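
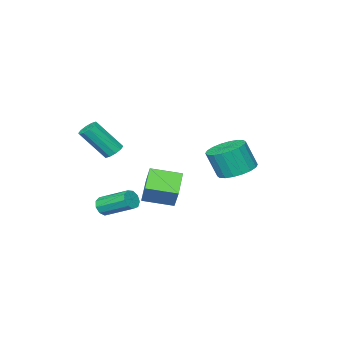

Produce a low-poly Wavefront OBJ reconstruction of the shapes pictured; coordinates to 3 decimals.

v 2.603 1.86 2.147
v 2.932 2.532 3.234
v 1.494 2.9 1.841
v 1.824 3.571 2.929
v 3.556 2.649 1.371
v 3.886 3.32 2.459
v 2.448 3.688 1.066
v 2.777 4.36 2.153
v 2.981 -0.877 -0.33
v 3.361 -0.969 0.099
v 2.818 0.526 0.899
v 2.439 0.617 0.47
v 3.53 -0.754 -0.189
v 2.987 0.741 0.612
v 3.442 -0.596 -0.542
v 2.9 0.898 0.258
v 3.139 -0.57 -0.796
v 2.596 0.924 0.004
v 2.762 -0.688 -0.832
v 2.219 0.807 -0.032
v 2.487 -0.894 -0.633
v 1.945 0.6 0.167
v 2.444 -1.092 -0.293
v 1.901 0.402 0.508
v 2.652 -1.19 0.031
v 2.109 0.305 0.831
v 3.014 -1.141 0.185
v 2.472 0.353 0.985
v 1.92 -1.35 2.895
v 2.416 -1.361 2.595
v 3.336 -2.181 4.145
v 2.84 -2.17 4.445
v 2.4 -1.048 2.77
v 3.319 -1.869 4.32
v 2.2 -0.851 2.993
v 3.12 -1.672 4.543
v 1.893 -0.844 3.179
v 2.813 -1.665 4.728
v 1.597 -1.031 3.256
v 2.517 -1.851 4.806
v 1.424 -1.339 3.195
v 2.344 -2.159 4.745
v 1.441 -1.651 3.02
v 2.36 -2.472 4.57
v 1.64 -1.848 2.797
v 2.56 -2.669 4.347
v 1.947 -1.855 2.612
v 2.867 -2.676 4.161
v 2.243 -1.669 2.534
v 3.163 -2.489 4.084
v -3.139 1.929 1.292
v -2.3 2.56 1.273
v -1.922 2.102 2.769
v -2.761 1.471 2.788
v -2.636 2.838 1.443
v -2.257 2.38 2.939
v -3.071 2.936 1.583
v -2.692 2.477 3.079
v -3.519 2.834 1.665
v -3.14 2.375 3.162
v -3.893 2.553 1.674
v -3.514 2.095 3.17
v -4.117 2.149 1.607
v -3.738 1.69 3.103
v -4.147 1.701 1.477
v -3.769 1.242 2.973
v -3.978 1.298 1.311
v -3.6 0.84 2.807
v -3.643 1.02 1.141
v -3.264 0.562 2.637
v -3.208 0.923 1.001
v -2.829 0.464 2.497
v -2.76 1.025 0.918
v -2.381 0.566 2.415
v -2.386 1.305 0.91
v -2.007 0.847 2.406
v -2.162 1.71 0.977
v -1.783 1.251 2.473
v -2.131 2.158 1.107
v -1.753 1.699 2.603
f 2 4 1
f 5 2 1
f 1 4 3
f 3 5 1
f 2 8 4
f 6 2 5
f 6 8 2
f 4 8 3
f 7 5 3
f 3 8 7
f 7 6 5
f 8 6 7
f 10 9 13
f 10 13 11
f 11 13 14
f 11 14 12
f 13 9 15
f 13 15 14
f 14 15 16
f 14 16 12
f 15 9 17
f 15 17 16
f 16 17 18
f 16 18 12
f 17 9 19
f 17 19 18
f 18 19 20
f 18 20 12
f 19 9 21
f 19 21 20
f 20 21 22
f 20 22 12
f 21 9 23
f 21 23 22
f 22 23 24
f 22 24 12
f 23 9 25
f 23 25 24
f 24 25 26
f 24 26 12
f 25 9 27
f 25 27 26
f 26 27 28
f 26 28 12
f 27 9 10
f 27 10 28
f 28 10 11
f 28 11 12
f 30 29 33
f 30 33 31
f 31 33 34
f 31 34 32
f 33 29 35
f 33 35 34
f 34 35 36
f 34 36 32
f 35 29 37
f 35 37 36
f 36 37 38
f 36 38 32
f 37 29 39
f 37 39 38
f 38 39 40
f 38 40 32
f 39 29 41
f 39 41 40
f 40 41 42
f 40 42 32
f 41 29 43
f 41 43 42
f 42 43 44
f 42 44 32
f 43 29 45
f 43 45 44
f 44 45 46
f 44 46 32
f 45 29 47
f 45 47 46
f 46 47 48
f 46 48 32
f 47 29 49
f 47 49 48
f 48 49 50
f 48 50 32
f 49 29 30
f 49 30 50
f 50 30 31
f 50 31 32
f 52 51 55
f 52 55 53
f 53 55 56
f 53 56 54
f 55 51 57
f 55 57 56
f 56 57 58
f 56 58 54
f 57 51 59
f 57 59 58
f 58 59 60
f 58 60 54
f 59 51 61
f 59 61 60
f 60 61 62
f 60 62 54
f 61 51 63
f 61 63 62
f 62 63 64
f 62 64 54
f 63 51 65
f 63 65 64
f 64 65 66
f 64 66 54
f 65 51 67
f 65 67 66
f 66 67 68
f 66 68 54
f 67 51 69
f 67 69 68
f 68 69 70
f 68 70 54
f 69 51 71
f 69 71 70
f 70 71 72
f 70 72 54
f 71 51 73
f 71 73 72
f 72 73 74
f 72 74 54
f 73 51 75
f 73 75 74
f 74 75 76
f 74 76 54
f 75 51 77
f 75 77 76
f 76 77 78
f 76 78 54
f 77 51 79
f 77 79 78
f 78 79 80
f 78 80 54
f 79 51 52
f 79 52 80
f 80 52 53
f 80 53 54



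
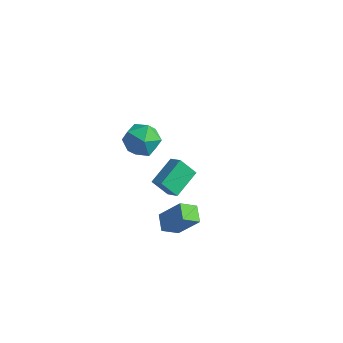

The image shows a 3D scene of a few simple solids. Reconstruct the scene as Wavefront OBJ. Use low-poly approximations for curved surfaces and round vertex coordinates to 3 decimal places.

v -0.418 -3.158 2.943
v 0.318 -2.648 3.755
v 0.102 -4.932 3.585
v 0.838 -4.422 4.397
v -0.361 -4.318 4.518
v -0.682 -3.221 4.121
v 1.102 -4.359 3.219
v 0.781 -3.262 2.822
v 1.257 -3.39 3.926
v 0.353 -3.365 4.729
v 0.067 -4.215 2.611
v -0.837 -4.19 3.414
v -1.173 -1.02 -3.635
v -0.287 -1.309 -2.979
v -1.106 0.804 -2.923
v -0.22 0.515 -2.267
v -0.3 -0.655 -4.653
v 0.586 -0.944 -3.997
v -0.233 1.169 -3.941
v 0.653 0.88 -3.285
v 2.3 -3.278 -4.404
v 1.733 -4.131 -3.741
v 1.566 -2.502 -4.033
v 1 -3.355 -3.37
v 3.48 -2.885 -2.89
v 2.914 -3.738 -2.227
v 2.747 -2.109 -2.519
v 2.18 -2.962 -1.856
f 1 12 6
f 1 6 2
f 1 2 8
f 1 8 11
f 1 11 12
f 2 6 10
f 6 12 5
f 12 11 3
f 11 8 7
f 8 2 9
f 4 10 5
f 4 5 3
f 4 3 7
f 4 7 9
f 4 9 10
f 5 10 6
f 3 5 12
f 7 3 11
f 9 7 8
f 10 9 2
f 14 16 13
f 17 14 13
f 13 16 15
f 15 17 13
f 14 20 16
f 18 14 17
f 18 20 14
f 16 20 15
f 19 17 15
f 15 20 19
f 19 18 17
f 20 18 19
f 22 24 21
f 25 22 21
f 21 24 23
f 23 25 21
f 22 28 24
f 26 22 25
f 26 28 22
f 24 28 23
f 27 25 23
f 23 28 27
f 27 26 25
f 28 26 27



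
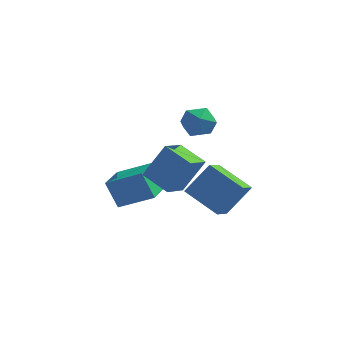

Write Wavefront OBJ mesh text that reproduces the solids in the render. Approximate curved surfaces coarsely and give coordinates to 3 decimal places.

v -0.577 1.742 1.933
v 0.008 2.351 2.405
v 0.592 0.709 1.815
v 1.177 1.318 2.287
v 0.446 0.89 2.754
v -0.277 1.528 2.827
v 0.877 1.532 1.393
v 0.154 2.17 1.466
v 0.907 2.221 2.071
v 0.64 1.824 2.913
v -0.04 1.236 1.307
v -0.307 0.839 2.149
v -0.672 -1.464 -0.789
v -1.961 -0.654 -0.296
v -0.153 -0.235 -1.451
v -1.441 0.575 -0.958
v 0.301 -0.955 0.918
v -0.987 -0.145 1.411
v 0.821 0.274 0.256
v -0.468 1.084 0.749
v -4.094 1.247 -2.419
v -2.336 1.227 -1.53
v -3.865 3.035 -2.833
v -2.107 3.015 -1.945
v -3.413 0.845 -3.775
v -1.655 0.825 -2.887
v -3.184 2.633 -4.19
v -1.426 2.613 -3.301
v 1.541 2.616 -4.93
v 1.253 1.311 -4.087
v -0.174 3.528 -4.106
v -0.462 2.223 -3.262
v 2.642 3.337 -3.438
v 2.354 2.032 -2.594
v 0.927 4.249 -2.613
v 0.639 2.944 -1.77
f 1 12 6
f 1 6 2
f 1 2 8
f 1 8 11
f 1 11 12
f 2 6 10
f 6 12 5
f 12 11 3
f 11 8 7
f 8 2 9
f 4 10 5
f 4 5 3
f 4 3 7
f 4 7 9
f 4 9 10
f 5 10 6
f 3 5 12
f 7 3 11
f 9 7 8
f 10 9 2
f 14 16 13
f 17 14 13
f 13 16 15
f 15 17 13
f 14 20 16
f 18 14 17
f 18 20 14
f 16 20 15
f 19 17 15
f 15 20 19
f 19 18 17
f 20 18 19
f 22 24 21
f 25 22 21
f 21 24 23
f 23 25 21
f 22 28 24
f 26 22 25
f 26 28 22
f 24 28 23
f 27 25 23
f 23 28 27
f 27 26 25
f 28 26 27
f 30 32 29
f 33 30 29
f 29 32 31
f 31 33 29
f 30 36 32
f 34 30 33
f 34 36 30
f 32 36 31
f 35 33 31
f 31 36 35
f 35 34 33
f 36 34 35



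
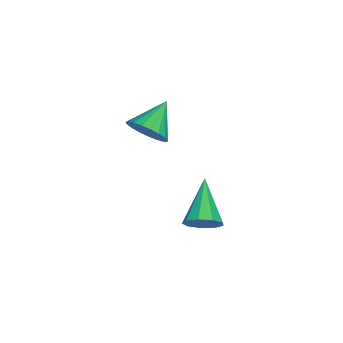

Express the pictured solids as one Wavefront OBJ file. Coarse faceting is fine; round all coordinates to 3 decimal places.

v 2.034 2.376 0.638
v 2.324 2.329 1.126
v 0.786 2.004 1.342
v 2.191 2.694 1.084
v 1.985 2.909 0.832
v 1.802 2.875 0.49
v 1.727 2.607 0.217
v 1.796 2.231 0.14
v 1.976 1.922 0.297
v 2.183 1.826 0.613
v 2.32 1.987 0.94
v -1.336 -0.444 0.657
v -0.973 -0.198 1.19
v -2.364 -0.196 1.243
v -1.008 0.036 1.028
v -1.1 0.188 0.802
v -1.233 0.23 0.552
v -1.383 0.155 0.319
v -1.526 -0.023 0.145
v -1.635 -0.274 0.059
v -1.693 -0.554 0.077
v -1.689 -0.816 0.195
v -1.623 -1.013 0.393
v -1.508 -1.112 0.636
v -1.364 -1.095 0.884
v -1.214 -0.966 1.091
v -1.085 -0.747 1.224
v -1 -0.475 1.259
f 2 1 4
f 2 4 3
f 4 1 5
f 4 5 3
f 5 1 6
f 5 6 3
f 6 1 7
f 6 7 3
f 7 1 8
f 7 8 3
f 8 1 9
f 8 9 3
f 9 1 10
f 9 10 3
f 10 1 11
f 10 11 3
f 11 1 2
f 11 2 3
f 13 12 15
f 13 15 14
f 15 12 16
f 15 16 14
f 16 12 17
f 16 17 14
f 17 12 18
f 17 18 14
f 18 12 19
f 18 19 14
f 19 12 20
f 19 20 14
f 20 12 21
f 20 21 14
f 21 12 22
f 21 22 14
f 22 12 23
f 22 23 14
f 23 12 24
f 23 24 14
f 24 12 25
f 24 25 14
f 25 12 26
f 25 26 14
f 26 12 27
f 26 27 14
f 27 12 28
f 27 28 14
f 28 12 13
f 28 13 14



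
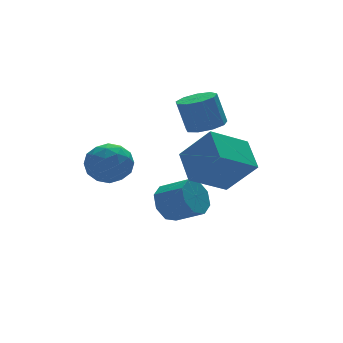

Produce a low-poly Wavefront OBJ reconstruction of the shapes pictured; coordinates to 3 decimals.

v -0.626 1.197 -3.794
v 0.055 1.218 -4.485
v 0.807 0.144 -3.776
v 0.126 0.123 -3.086
v 0.2 1.687 -3.928
v 0.952 0.613 -3.219
v -0.138 1.869 -3.293
v 0.613 0.795 -2.584
v -0.763 1.657 -2.952
v -0.011 0.584 -2.243
v -1.307 1.176 -3.104
v -0.555 0.102 -2.395
v -1.452 0.707 -3.661
v -0.7 -0.367 -2.952
v -1.113 0.525 -4.296
v -0.362 -0.549 -3.587
v -0.489 0.736 -4.637
v 0.263 -0.337 -3.928
v -2.719 3.252 -2.346
v -1.753 3.044 -1.829
v -3.567 2.136 -1.211
v -2.601 1.928 -0.694
v -3.075 2.933 -0.607
v -2.551 3.623 -1.308
v -2.769 1.557 -1.732
v -2.245 2.247 -2.433
v -1.784 1.997 -1.45
v -1.973 2.847 -0.754
v -3.347 2.333 -2.286
v -3.536 3.183 -1.59
v -2.162 3.246 -2.187
v -3.158 1.934 -0.853
v -3.437 2.525 -0.802
v -2.869 2.403 -0.498
v -2.631 3.586 -1.881
v -2.063 3.464 -1.577
v -2.84 3.399 -0.859
v -3.257 1.716 -1.463
v -2.689 1.594 -1.159
v -2.451 2.777 -2.542
v -1.883 2.655 -2.238
v -2.48 1.781 -2.181
v -1.613 2.508 -1.66
v -2.111 1.852 -0.993
v -2.21 1.634 -1.603
v -1.902 2.039 -2.015
v -1.724 3.008 -1.252
v -2.222 2.352 -0.585
v -2.5 2.943 -0.533
v -2.192 3.348 -0.946
v -1.742 2.392 -1.029
v -3.098 2.828 -2.455
v -3.596 2.172 -1.788
v -3.128 1.832 -2.094
v -2.82 2.237 -2.507
v -3.209 3.328 -2.047
v -3.707 2.672 -1.38
v -3.418 3.141 -1.025
v -3.11 3.546 -1.437
v -3.578 2.788 -2.011
v -0.022 -2.067 0.169
v 0.375 -0.569 0.936
v -0.902 -1.049 -1.365
v -0.504 0.449 -0.598
v 1.784 -2.029 -0.842
v 2.182 -0.531 -0.075
v 0.905 -1.011 -2.376
v 1.302 0.487 -1.609
v 2.404 3.258 -0.707
v 2.905 4.045 -0.817
v 2.617 4.45 0.756
v 2.116 3.662 0.867
v 2.288 4.156 -0.959
v 2 4.56 0.614
v 1.725 3.846 -0.983
v 1.437 4.251 0.591
v 1.48 3.261 -0.877
v 1.191 3.666 0.696
v 1.667 2.674 -0.692
v 1.379 3.079 0.882
v 2.199 2.361 -0.514
v 1.911 2.766 1.06
v 2.827 2.467 -0.426
v 2.539 2.871 1.148
v 3.258 2.943 -0.469
v 2.969 3.348 1.104
v 3.288 3.566 -0.624
v 3 3.971 0.949
f 2 1 5
f 2 5 3
f 3 5 6
f 3 6 4
f 5 1 7
f 5 7 6
f 6 7 8
f 6 8 4
f 7 1 9
f 7 9 8
f 8 9 10
f 8 10 4
f 9 1 11
f 9 11 10
f 10 11 12
f 10 12 4
f 11 1 13
f 11 13 12
f 12 13 14
f 12 14 4
f 13 1 15
f 13 15 14
f 14 15 16
f 14 16 4
f 15 1 17
f 15 17 16
f 16 17 18
f 16 18 4
f 17 1 2
f 17 2 18
f 18 2 3
f 18 3 4
f 19 56 35
f 56 30 59
f 35 59 24
f 56 59 35
f 19 35 31
f 35 24 36
f 31 36 20
f 35 36 31
f 19 31 40
f 31 20 41
f 40 41 26
f 31 41 40
f 19 40 52
f 40 26 55
f 52 55 29
f 40 55 52
f 19 52 56
f 52 29 60
f 56 60 30
f 52 60 56
f 20 36 47
f 36 24 50
f 47 50 28
f 36 50 47
f 24 59 37
f 59 30 58
f 37 58 23
f 59 58 37
f 30 60 57
f 60 29 53
f 57 53 21
f 60 53 57
f 29 55 54
f 55 26 42
f 54 42 25
f 55 42 54
f 26 41 46
f 41 20 43
f 46 43 27
f 41 43 46
f 22 48 34
f 48 28 49
f 34 49 23
f 48 49 34
f 22 34 32
f 34 23 33
f 32 33 21
f 34 33 32
f 22 32 39
f 32 21 38
f 39 38 25
f 32 38 39
f 22 39 44
f 39 25 45
f 44 45 27
f 39 45 44
f 22 44 48
f 44 27 51
f 48 51 28
f 44 51 48
f 23 49 37
f 49 28 50
f 37 50 24
f 49 50 37
f 21 33 57
f 33 23 58
f 57 58 30
f 33 58 57
f 25 38 54
f 38 21 53
f 54 53 29
f 38 53 54
f 27 45 46
f 45 25 42
f 46 42 26
f 45 42 46
f 28 51 47
f 51 27 43
f 47 43 20
f 51 43 47
f 62 64 61
f 65 62 61
f 61 64 63
f 63 65 61
f 62 68 64
f 66 62 65
f 66 68 62
f 64 68 63
f 67 65 63
f 63 68 67
f 67 66 65
f 68 66 67
f 70 69 73
f 70 73 71
f 71 73 74
f 71 74 72
f 73 69 75
f 73 75 74
f 74 75 76
f 74 76 72
f 75 69 77
f 75 77 76
f 76 77 78
f 76 78 72
f 77 69 79
f 77 79 78
f 78 79 80
f 78 80 72
f 79 69 81
f 79 81 80
f 80 81 82
f 80 82 72
f 81 69 83
f 81 83 82
f 82 83 84
f 82 84 72
f 83 69 85
f 83 85 84
f 84 85 86
f 84 86 72
f 85 69 87
f 85 87 86
f 86 87 88
f 86 88 72
f 87 69 70
f 87 70 88
f 88 70 71
f 88 71 72



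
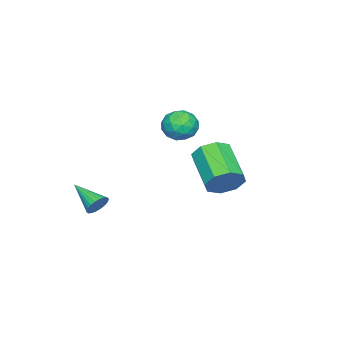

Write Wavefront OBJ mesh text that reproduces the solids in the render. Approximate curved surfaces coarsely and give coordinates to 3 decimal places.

v -1.772 -1.833 1.107
v -1.414 -1.397 0.527
v -0.626 -1.943 1.733
v -0.268 -1.507 1.153
v -0.795 -1.155 1.656
v -1.503 -1.087 1.27
v -0.537 -2.253 0.99
v -1.245 -2.185 0.604
v -0.65 -1.656 0.455
v -0.81 -0.978 0.866
v -1.23 -2.362 1.394
v -1.39 -1.684 1.805
v -1.693 -1.606 0.762
v -0.347 -1.734 1.498
v -0.656 -1.528 1.794
v -0.446 -1.271 1.453
v -1.746 -1.423 1.199
v -1.535 -1.167 0.858
v -1.172 -1.025 1.521
v -0.505 -2.173 1.402
v -0.294 -1.917 1.061
v -1.594 -2.069 0.807
v -1.384 -1.812 0.466
v -0.868 -2.315 0.739
v -1.034 -1.502 0.379
v -0.361 -1.566 0.746
v -0.519 -2.005 0.651
v -0.935 -1.965 0.424
v -1.128 -1.103 0.621
v -0.454 -1.167 0.988
v -0.764 -0.96 1.284
v -1.181 -0.92 1.057
v -0.679 -1.255 0.578
v -1.586 -2.173 1.272
v -0.912 -2.237 1.639
v -0.859 -2.42 1.203
v -1.276 -2.38 0.976
v -1.679 -1.774 1.514
v -1.006 -1.838 1.881
v -1.105 -1.375 1.836
v -1.521 -1.335 1.609
v -1.361 -2.085 1.682
v 2.445 1.979 0.353
v 3.024 1.798 0.905
v 1.873 0.661 1.739
v 1.295 0.841 1.187
v 2.669 2.286 1.08
v 1.518 1.148 1.914
v 2.183 2.593 0.828
v 1.032 1.456 1.663
v 1.85 2.54 0.299
v 0.7 1.403 1.133
v 1.867 2.159 -0.199
v 0.716 1.022 0.635
v 2.222 1.672 -0.374
v 1.071 0.534 0.46
v 2.708 1.364 -0.123
v 1.557 0.227 0.712
v 3.04 1.417 0.407
v 1.89 0.28 1.241
v 4.015 -2.6 -1.212
v 4.374 -2.863 -1.5
v 3.625 -3.84 -0.568
v 4.485 -2.812 -1.334
v 4.525 -2.728 -1.149
v 4.488 -2.625 -0.974
v 4.378 -2.519 -0.835
v 4.213 -2.424 -0.753
v 4.018 -2.357 -0.741
v 3.822 -2.326 -0.801
v 3.656 -2.338 -0.924
v 3.545 -2.389 -1.09
v 3.505 -2.473 -1.275
v 3.542 -2.576 -1.45
v 3.652 -2.682 -1.589
v 3.817 -2.777 -1.671
v 4.012 -2.844 -1.683
v 4.208 -2.874 -1.623
f 1 38 17
f 38 12 41
f 17 41 6
f 38 41 17
f 1 17 13
f 17 6 18
f 13 18 2
f 17 18 13
f 1 13 22
f 13 2 23
f 22 23 8
f 13 23 22
f 1 22 34
f 22 8 37
f 34 37 11
f 22 37 34
f 1 34 38
f 34 11 42
f 38 42 12
f 34 42 38
f 2 18 29
f 18 6 32
f 29 32 10
f 18 32 29
f 6 41 19
f 41 12 40
f 19 40 5
f 41 40 19
f 12 42 39
f 42 11 35
f 39 35 3
f 42 35 39
f 11 37 36
f 37 8 24
f 36 24 7
f 37 24 36
f 8 23 28
f 23 2 25
f 28 25 9
f 23 25 28
f 4 30 16
f 30 10 31
f 16 31 5
f 30 31 16
f 4 16 14
f 16 5 15
f 14 15 3
f 16 15 14
f 4 14 21
f 14 3 20
f 21 20 7
f 14 20 21
f 4 21 26
f 21 7 27
f 26 27 9
f 21 27 26
f 4 26 30
f 26 9 33
f 30 33 10
f 26 33 30
f 5 31 19
f 31 10 32
f 19 32 6
f 31 32 19
f 3 15 39
f 15 5 40
f 39 40 12
f 15 40 39
f 7 20 36
f 20 3 35
f 36 35 11
f 20 35 36
f 9 27 28
f 27 7 24
f 28 24 8
f 27 24 28
f 10 33 29
f 33 9 25
f 29 25 2
f 33 25 29
f 44 43 47
f 44 47 45
f 45 47 48
f 45 48 46
f 47 43 49
f 47 49 48
f 48 49 50
f 48 50 46
f 49 43 51
f 49 51 50
f 50 51 52
f 50 52 46
f 51 43 53
f 51 53 52
f 52 53 54
f 52 54 46
f 53 43 55
f 53 55 54
f 54 55 56
f 54 56 46
f 55 43 57
f 55 57 56
f 56 57 58
f 56 58 46
f 57 43 59
f 57 59 58
f 58 59 60
f 58 60 46
f 59 43 44
f 59 44 60
f 60 44 45
f 60 45 46
f 62 61 64
f 62 64 63
f 64 61 65
f 64 65 63
f 65 61 66
f 65 66 63
f 66 61 67
f 66 67 63
f 67 61 68
f 67 68 63
f 68 61 69
f 68 69 63
f 69 61 70
f 69 70 63
f 70 61 71
f 70 71 63
f 71 61 72
f 71 72 63
f 72 61 73
f 72 73 63
f 73 61 74
f 73 74 63
f 74 61 75
f 74 75 63
f 75 61 76
f 75 76 63
f 76 61 77
f 76 77 63
f 77 61 78
f 77 78 63
f 78 61 62
f 78 62 63



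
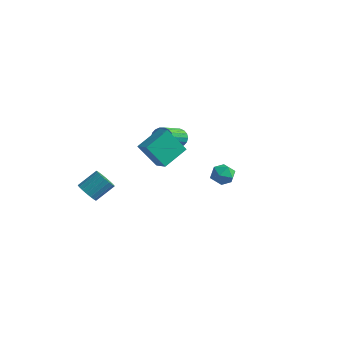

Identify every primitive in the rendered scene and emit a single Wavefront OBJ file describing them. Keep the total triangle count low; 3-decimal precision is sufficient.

v 2.951 0.193 -1.719
v 3.53 0.245 -1.965
v 2.85 -0.725 -2.155
v 3.429 -0.673 -2.401
v 3.355 -0.743 -1.778
v 3.418 -0.176 -1.509
v 2.962 -0.304 -2.611
v 3.025 0.263 -2.342
v 3.537 -0.062 -2.516
v 3.78 -0.334 -2.001
v 2.6 -0.146 -2.119
v 2.843 -0.418 -1.604
v -1.677 -3.765 -3.285
v -1.381 -4.179 -2.969
v -0.966 -3.37 -2.298
v -1.263 -2.955 -2.615
v -1.205 -4.112 -3.158
v -0.79 -3.303 -2.487
v -1.123 -3.976 -3.373
v -0.708 -3.167 -2.702
v -1.151 -3.799 -3.57
v -0.736 -2.989 -2.9
v -1.282 -3.614 -3.711
v -0.867 -2.805 -3.04
v -1.493 -3.459 -3.768
v -1.078 -2.65 -3.097
v -1.739 -3.365 -3.729
v -1.324 -2.556 -3.058
v -1.974 -3.35 -3.602
v -1.559 -2.541 -2.931
v -2.15 -3.417 -3.413
v -1.735 -2.608 -2.742
v -2.232 -3.553 -3.198
v -1.817 -2.744 -2.527
v -2.204 -3.731 -3
v -1.789 -2.921 -2.33
v -2.073 -3.915 -2.86
v -1.658 -3.106 -2.189
v -1.862 -4.07 -2.803
v -1.447 -3.261 -2.132
v -1.616 -4.164 -2.842
v -1.201 -3.355 -2.171
v -0.759 0.167 -3.252
v -1.559 -0.204 -2.076
v -0.493 1.445 -2.668
v -1.293 1.074 -1.492
v -0.007 -0.174 -2.848
v -0.807 -0.545 -1.672
v 0.259 1.104 -2.264
v -0.541 0.733 -1.088
v -1.681 3.069 -3.273
v -1.386 2.84 -3.691
v -1.284 1.462 -2.865
v -1.579 1.691 -2.447
v -1.21 2.94 -3.546
v -1.107 1.562 -2.72
v -1.126 3.065 -3.348
v -1.024 1.687 -2.522
v -1.152 3.191 -3.134
v -1.05 1.813 -2.308
v -1.284 3.293 -2.948
v -1.182 1.915 -2.122
v -1.493 3.351 -2.827
v -1.391 1.972 -2.001
v -1.74 3.352 -2.794
v -1.638 1.974 -1.967
v -1.976 3.298 -2.855
v -1.874 1.92 -2.029
v -2.153 3.198 -3
v -2.05 1.82 -2.174
v -2.236 3.073 -3.198
v -2.134 1.695 -2.372
v -2.21 2.947 -3.412
v -2.108 1.569 -2.586
v -2.078 2.845 -3.598
v -1.976 1.467 -2.772
v -1.869 2.788 -3.719
v -1.767 1.409 -2.893
v -1.622 2.786 -3.753
v -1.52 1.408 -2.926
f 1 12 6
f 1 6 2
f 1 2 8
f 1 8 11
f 1 11 12
f 2 6 10
f 6 12 5
f 12 11 3
f 11 8 7
f 8 2 9
f 4 10 5
f 4 5 3
f 4 3 7
f 4 7 9
f 4 9 10
f 5 10 6
f 3 5 12
f 7 3 11
f 9 7 8
f 10 9 2
f 14 13 17
f 14 17 15
f 15 17 18
f 15 18 16
f 17 13 19
f 17 19 18
f 18 19 20
f 18 20 16
f 19 13 21
f 19 21 20
f 20 21 22
f 20 22 16
f 21 13 23
f 21 23 22
f 22 23 24
f 22 24 16
f 23 13 25
f 23 25 24
f 24 25 26
f 24 26 16
f 25 13 27
f 25 27 26
f 26 27 28
f 26 28 16
f 27 13 29
f 27 29 28
f 28 29 30
f 28 30 16
f 29 13 31
f 29 31 30
f 30 31 32
f 30 32 16
f 31 13 33
f 31 33 32
f 32 33 34
f 32 34 16
f 33 13 35
f 33 35 34
f 34 35 36
f 34 36 16
f 35 13 37
f 35 37 36
f 36 37 38
f 36 38 16
f 37 13 39
f 37 39 38
f 38 39 40
f 38 40 16
f 39 13 41
f 39 41 40
f 40 41 42
f 40 42 16
f 41 13 14
f 41 14 42
f 42 14 15
f 42 15 16
f 44 46 43
f 47 44 43
f 43 46 45
f 45 47 43
f 44 50 46
f 48 44 47
f 48 50 44
f 46 50 45
f 49 47 45
f 45 50 49
f 49 48 47
f 50 48 49
f 52 51 55
f 52 55 53
f 53 55 56
f 53 56 54
f 55 51 57
f 55 57 56
f 56 57 58
f 56 58 54
f 57 51 59
f 57 59 58
f 58 59 60
f 58 60 54
f 59 51 61
f 59 61 60
f 60 61 62
f 60 62 54
f 61 51 63
f 61 63 62
f 62 63 64
f 62 64 54
f 63 51 65
f 63 65 64
f 64 65 66
f 64 66 54
f 65 51 67
f 65 67 66
f 66 67 68
f 66 68 54
f 67 51 69
f 67 69 68
f 68 69 70
f 68 70 54
f 69 51 71
f 69 71 70
f 70 71 72
f 70 72 54
f 71 51 73
f 71 73 72
f 72 73 74
f 72 74 54
f 73 51 75
f 73 75 74
f 74 75 76
f 74 76 54
f 75 51 77
f 75 77 76
f 76 77 78
f 76 78 54
f 77 51 79
f 77 79 78
f 78 79 80
f 78 80 54
f 79 51 52
f 79 52 80
f 80 52 53
f 80 53 54



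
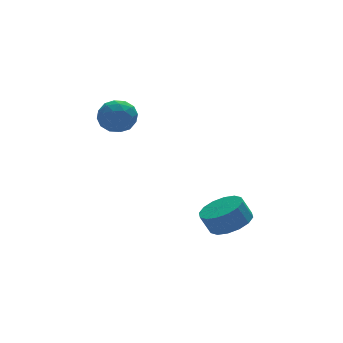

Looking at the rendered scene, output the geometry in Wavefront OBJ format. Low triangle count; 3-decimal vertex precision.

v -2.099 1.743 2.891
v -1.593 1.742 2.067
v -1.447 0.378 3.293
v -0.941 0.377 2.469
v -0.736 1.021 3.16
v -1.139 1.865 2.912
v -1.901 0.255 2.448
v -2.304 1.099 2.2
v -1.471 0.822 1.793
v -0.751 1.295 2.233
v -2.289 0.825 3.127
v -1.569 1.298 3.567
v -1.903 1.862 2.444
v -1.137 0.258 2.916
v -1.016 0.637 3.323
v -0.719 0.636 2.838
v -1.636 1.935 2.94
v -1.339 1.934 2.456
v -0.836 1.51 3.099
v -1.701 0.186 2.904
v -1.404 0.185 2.42
v -2.321 1.484 2.522
v -2.024 1.483 2.037
v -2.204 0.61 2.261
v -1.534 1.321 1.798
v -1.151 0.519 2.034
v -1.715 0.447 2.022
v -1.952 0.943 1.876
v -1.111 1.599 2.057
v -0.728 0.797 2.293
v -0.608 1.176 2.699
v -0.844 1.671 2.553
v -1.039 1.059 1.896
v -2.312 1.323 3.067
v -1.929 0.521 3.303
v -2.196 0.449 2.807
v -2.432 0.944 2.661
v -1.889 1.601 3.326
v -1.506 0.799 3.562
v -1.088 1.177 3.484
v -1.325 1.673 3.338
v -2.001 1.061 3.464
v 2.536 -2.205 -3.359
v 3.52 -2.246 -2.917
v 3.089 -2.035 -1.938
v 2.104 -1.995 -2.381
v 3.449 -1.711 -3.063
v 3.018 -1.5 -2.085
v 3.133 -1.309 -3.289
v 2.702 -1.098 -2.311
v 2.657 -1.147 -3.534
v 2.226 -0.936 -2.555
v 2.149 -1.268 -3.732
v 1.718 -1.057 -2.753
v 1.744 -1.641 -3.83
v 1.313 -1.43 -2.851
v 1.551 -2.165 -3.802
v 1.12 -1.954 -2.823
v 1.622 -2.7 -3.655
v 1.191 -2.489 -2.677
v 1.938 -3.102 -3.429
v 1.507 -2.891 -2.451
v 2.414 -3.264 -3.185
v 1.983 -3.053 -2.206
v 2.922 -3.143 -2.987
v 2.491 -2.932 -2.008
v 3.327 -2.77 -2.889
v 2.896 -2.559 -1.91
f 1 38 17
f 38 12 41
f 17 41 6
f 38 41 17
f 1 17 13
f 17 6 18
f 13 18 2
f 17 18 13
f 1 13 22
f 13 2 23
f 22 23 8
f 13 23 22
f 1 22 34
f 22 8 37
f 34 37 11
f 22 37 34
f 1 34 38
f 34 11 42
f 38 42 12
f 34 42 38
f 2 18 29
f 18 6 32
f 29 32 10
f 18 32 29
f 6 41 19
f 41 12 40
f 19 40 5
f 41 40 19
f 12 42 39
f 42 11 35
f 39 35 3
f 42 35 39
f 11 37 36
f 37 8 24
f 36 24 7
f 37 24 36
f 8 23 28
f 23 2 25
f 28 25 9
f 23 25 28
f 4 30 16
f 30 10 31
f 16 31 5
f 30 31 16
f 4 16 14
f 16 5 15
f 14 15 3
f 16 15 14
f 4 14 21
f 14 3 20
f 21 20 7
f 14 20 21
f 4 21 26
f 21 7 27
f 26 27 9
f 21 27 26
f 4 26 30
f 26 9 33
f 30 33 10
f 26 33 30
f 5 31 19
f 31 10 32
f 19 32 6
f 31 32 19
f 3 15 39
f 15 5 40
f 39 40 12
f 15 40 39
f 7 20 36
f 20 3 35
f 36 35 11
f 20 35 36
f 9 27 28
f 27 7 24
f 28 24 8
f 27 24 28
f 10 33 29
f 33 9 25
f 29 25 2
f 33 25 29
f 44 43 47
f 44 47 45
f 45 47 48
f 45 48 46
f 47 43 49
f 47 49 48
f 48 49 50
f 48 50 46
f 49 43 51
f 49 51 50
f 50 51 52
f 50 52 46
f 51 43 53
f 51 53 52
f 52 53 54
f 52 54 46
f 53 43 55
f 53 55 54
f 54 55 56
f 54 56 46
f 55 43 57
f 55 57 56
f 56 57 58
f 56 58 46
f 57 43 59
f 57 59 58
f 58 59 60
f 58 60 46
f 59 43 61
f 59 61 60
f 60 61 62
f 60 62 46
f 61 43 63
f 61 63 62
f 62 63 64
f 62 64 46
f 63 43 65
f 63 65 64
f 64 65 66
f 64 66 46
f 65 43 67
f 65 67 66
f 66 67 68
f 66 68 46
f 67 43 44
f 67 44 68
f 68 44 45
f 68 45 46



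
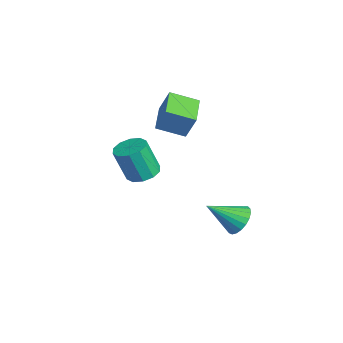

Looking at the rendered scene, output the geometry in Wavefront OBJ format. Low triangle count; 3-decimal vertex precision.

v 1.757 3.839 -3.209
v 2.715 3.935 -2.902
v 1.523 2.101 -1.931
v 2.509 4.17 -2.621
v 2.173 4.347 -2.441
v 1.766 4.436 -2.394
v 1.357 4.423 -2.488
v 1.017 4.308 -2.706
v 0.805 4.112 -3.011
v 0.757 3.869 -3.351
v 0.883 3.621 -3.666
v 1.16 3.411 -3.901
v 1.54 3.274 -4.017
v 1.957 3.236 -3.993
v 2.34 3.301 -3.834
v 2.622 3.46 -3.566
v 2.755 3.684 -3.237
v -2.578 0.56 3.323
v -2.121 1.018 4.798
v -2.146 2.097 2.712
v -1.69 2.555 4.186
v -0.81 -0.075 2.974
v -0.354 0.383 4.448
v -0.379 1.462 2.362
v 0.078 1.92 3.837
v 1.295 -1.209 1.075
v 1.79 -0.455 1.374
v 1.641 -1.138 3.344
v 1.145 -1.891 3.045
v 1.221 -0.312 1.38
v 1.071 -0.995 3.35
v 0.68 -0.511 1.27
v 0.53 -1.194 3.24
v 0.374 -0.977 1.086
v 0.224 -1.66 3.055
v 0.419 -1.531 0.897
v 0.27 -2.214 2.867
v 0.799 -1.962 0.776
v 0.65 -2.645 2.746
v 1.369 -2.105 0.77
v 1.219 -2.788 2.74
v 1.91 -1.906 0.88
v 1.76 -2.589 2.85
v 2.216 -1.44 1.065
v 2.066 -2.123 3.034
v 2.17 -0.886 1.253
v 2.021 -1.569 3.223
f 2 1 4
f 2 4 3
f 4 1 5
f 4 5 3
f 5 1 6
f 5 6 3
f 6 1 7
f 6 7 3
f 7 1 8
f 7 8 3
f 8 1 9
f 8 9 3
f 9 1 10
f 9 10 3
f 10 1 11
f 10 11 3
f 11 1 12
f 11 12 3
f 12 1 13
f 12 13 3
f 13 1 14
f 13 14 3
f 14 1 15
f 14 15 3
f 15 1 16
f 15 16 3
f 16 1 17
f 16 17 3
f 17 1 2
f 17 2 3
f 19 21 18
f 22 19 18
f 18 21 20
f 20 22 18
f 19 25 21
f 23 19 22
f 23 25 19
f 21 25 20
f 24 22 20
f 20 25 24
f 24 23 22
f 25 23 24
f 27 26 30
f 27 30 28
f 28 30 31
f 28 31 29
f 30 26 32
f 30 32 31
f 31 32 33
f 31 33 29
f 32 26 34
f 32 34 33
f 33 34 35
f 33 35 29
f 34 26 36
f 34 36 35
f 35 36 37
f 35 37 29
f 36 26 38
f 36 38 37
f 37 38 39
f 37 39 29
f 38 26 40
f 38 40 39
f 39 40 41
f 39 41 29
f 40 26 42
f 40 42 41
f 41 42 43
f 41 43 29
f 42 26 44
f 42 44 43
f 43 44 45
f 43 45 29
f 44 26 46
f 44 46 45
f 45 46 47
f 45 47 29
f 46 26 27
f 46 27 47
f 47 27 28
f 47 28 29



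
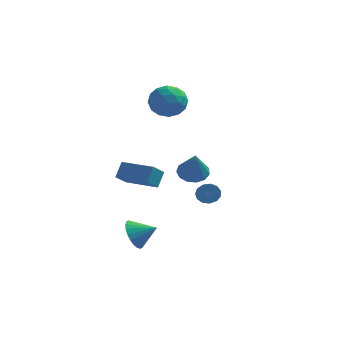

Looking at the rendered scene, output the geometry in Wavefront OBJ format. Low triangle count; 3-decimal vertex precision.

v 0.113 -3.718 -3.444
v 0.47 -4.221 -4.128
v 1.227 -3.702 -2.876
v 0.527 -3.888 -4.249
v 0.521 -3.529 -4.247
v 0.453 -3.199 -4.124
v 0.333 -2.948 -3.896
v 0.18 -2.814 -3.601
v 0.017 -2.818 -3.281
v -0.132 -2.959 -2.986
v -0.243 -3.216 -2.761
v -0.3 -3.549 -2.64
v -0.294 -3.908 -2.641
v -0.226 -4.238 -2.765
v -0.106 -4.489 -2.992
v 0.047 -4.622 -3.288
v 0.21 -4.618 -3.608
v 0.359 -4.477 -3.903
v 2.359 1.279 -1.505
v 3.124 1.662 -1.417
v 2.581 0.461 0.105
v 2.797 1.961 -1.22
v 2.332 2.044 -1.113
v 1.875 1.884 -1.131
v 1.572 1.531 -1.268
v 1.518 1.099 -1.48
v 1.731 0.724 -1.7
v 2.144 0.525 -1.858
v 2.624 0.565 -1.904
v 3.021 0.832 -1.824
v 3.207 1.241 -1.642
v 0.039 2.043 3.61
v 0.779 2.808 3.806
v 1.121 1.292 2.454
v 1.861 2.057 2.65
v 1.625 1.325 3.412
v 0.956 1.789 4.126
v 0.944 2.311 2.134
v 0.275 2.775 2.848
v 1.339 2.974 2.894
v 1.76 2.365 3.684
v 0.14 1.735 2.576
v 0.561 1.126 3.366
v 0.314 2.491 3.809
v 1.586 1.609 2.451
v 1.447 1.178 2.899
v 1.882 1.628 3.014
v 0.418 1.892 3.998
v 0.853 2.342 4.113
v 1.35 1.47 3.881
v 1.047 1.758 2.147
v 1.482 2.208 2.262
v 0.018 2.472 3.246
v 0.453 2.922 3.361
v 0.55 2.63 2.379
v 1.078 3.039 3.388
v 1.714 2.597 2.709
v 1.175 2.747 2.405
v 0.782 3.019 2.825
v 1.325 2.681 3.853
v 1.962 2.239 3.173
v 1.823 1.809 3.621
v 1.429 2.082 4.041
v 1.654 2.778 3.316
v -0.062 1.861 3.087
v 0.575 1.419 2.407
v 0.471 2.018 2.219
v 0.077 2.291 2.639
v 0.186 1.503 3.551
v 0.822 1.061 2.872
v 1.118 1.081 3.435
v 0.725 1.353 3.855
v 0.246 1.322 2.944
v 3.459 -1.703 -1.419
v 3.872 -1.87 -1.821
v 4.134 -3.384 -0.923
v 3.721 -3.217 -0.521
v 4.036 -1.699 -1.581
v 4.299 -3.212 -0.682
v 4.018 -1.529 -1.289
v 4.281 -3.043 -0.39
v 3.822 -1.414 -1.039
v 4.084 -2.928 -0.14
v 3.51 -1.391 -0.909
v 3.773 -2.905 -0.011
v 3.182 -1.467 -0.942
v 3.445 -2.981 -0.043
v 2.942 -1.618 -1.126
v 3.205 -3.132 -0.227
v 2.866 -1.796 -1.403
v 3.129 -3.31 -0.504
v 2.978 -1.945 -1.685
v 3.241 -3.458 -0.787
v 3.243 -2.016 -1.883
v 3.505 -3.53 -0.985
v 3.576 -1.988 -1.934
v 3.839 -3.502 -1.035
v 0.945 -4.802 0.909
v 1.155 -4.174 1.645
v -0.74 -3.995 0.701
v -0.53 -3.367 1.437
v 1.35 -4.133 0.223
v 1.56 -3.505 0.959
v -0.335 -3.326 0.015
v -0.125 -2.698 0.751
f 2 1 4
f 2 4 3
f 4 1 5
f 4 5 3
f 5 1 6
f 5 6 3
f 6 1 7
f 6 7 3
f 7 1 8
f 7 8 3
f 8 1 9
f 8 9 3
f 9 1 10
f 9 10 3
f 10 1 11
f 10 11 3
f 11 1 12
f 11 12 3
f 12 1 13
f 12 13 3
f 13 1 14
f 13 14 3
f 14 1 15
f 14 15 3
f 15 1 16
f 15 16 3
f 16 1 17
f 16 17 3
f 17 1 18
f 17 18 3
f 18 1 2
f 18 2 3
f 20 19 22
f 20 22 21
f 22 19 23
f 22 23 21
f 23 19 24
f 23 24 21
f 24 19 25
f 24 25 21
f 25 19 26
f 25 26 21
f 26 19 27
f 26 27 21
f 27 19 28
f 27 28 21
f 28 19 29
f 28 29 21
f 29 19 30
f 29 30 21
f 30 19 31
f 30 31 21
f 31 19 20
f 31 20 21
f 32 69 48
f 69 43 72
f 48 72 37
f 69 72 48
f 32 48 44
f 48 37 49
f 44 49 33
f 48 49 44
f 32 44 53
f 44 33 54
f 53 54 39
f 44 54 53
f 32 53 65
f 53 39 68
f 65 68 42
f 53 68 65
f 32 65 69
f 65 42 73
f 69 73 43
f 65 73 69
f 33 49 60
f 49 37 63
f 60 63 41
f 49 63 60
f 37 72 50
f 72 43 71
f 50 71 36
f 72 71 50
f 43 73 70
f 73 42 66
f 70 66 34
f 73 66 70
f 42 68 67
f 68 39 55
f 67 55 38
f 68 55 67
f 39 54 59
f 54 33 56
f 59 56 40
f 54 56 59
f 35 61 47
f 61 41 62
f 47 62 36
f 61 62 47
f 35 47 45
f 47 36 46
f 45 46 34
f 47 46 45
f 35 45 52
f 45 34 51
f 52 51 38
f 45 51 52
f 35 52 57
f 52 38 58
f 57 58 40
f 52 58 57
f 35 57 61
f 57 40 64
f 61 64 41
f 57 64 61
f 36 62 50
f 62 41 63
f 50 63 37
f 62 63 50
f 34 46 70
f 46 36 71
f 70 71 43
f 46 71 70
f 38 51 67
f 51 34 66
f 67 66 42
f 51 66 67
f 40 58 59
f 58 38 55
f 59 55 39
f 58 55 59
f 41 64 60
f 64 40 56
f 60 56 33
f 64 56 60
f 75 74 78
f 75 78 76
f 76 78 79
f 76 79 77
f 78 74 80
f 78 80 79
f 79 80 81
f 79 81 77
f 80 74 82
f 80 82 81
f 81 82 83
f 81 83 77
f 82 74 84
f 82 84 83
f 83 84 85
f 83 85 77
f 84 74 86
f 84 86 85
f 85 86 87
f 85 87 77
f 86 74 88
f 86 88 87
f 87 88 89
f 87 89 77
f 88 74 90
f 88 90 89
f 89 90 91
f 89 91 77
f 90 74 92
f 90 92 91
f 91 92 93
f 91 93 77
f 92 74 94
f 92 94 93
f 93 94 95
f 93 95 77
f 94 74 96
f 94 96 95
f 95 96 97
f 95 97 77
f 96 74 75
f 96 75 97
f 97 75 76
f 97 76 77
f 99 101 98
f 102 99 98
f 98 101 100
f 100 102 98
f 99 105 101
f 103 99 102
f 103 105 99
f 101 105 100
f 104 102 100
f 100 105 104
f 104 103 102
f 105 103 104



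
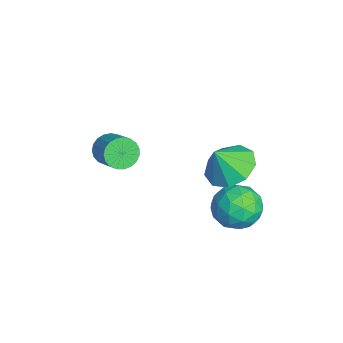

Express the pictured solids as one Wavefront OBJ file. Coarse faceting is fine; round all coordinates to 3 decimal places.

v 1.788 3.272 -3.065
v 2.617 2.832 -2.694
v 1.083 1.808 -3.226
v 1.912 1.368 -2.855
v 1.328 1.931 -2.254
v 1.764 2.836 -2.155
v 1.936 1.804 -3.765
v 2.372 2.709 -3.666
v 2.709 1.925 -3.127
v 2.333 2.003 -2.193
v 1.367 2.637 -3.727
v 0.991 2.715 -2.793
v 2.265 3.181 -2.866
v 1.435 1.459 -3.054
v 1.092 1.79 -2.701
v 1.58 1.532 -2.484
v 1.763 3.183 -2.549
v 2.251 2.924 -2.331
v 1.493 2.395 -2.072
v 1.449 1.716 -3.589
v 1.937 1.457 -3.371
v 2.12 3.108 -3.436
v 2.608 2.85 -3.219
v 2.207 2.245 -3.848
v 2.806 2.389 -2.902
v 2.391 1.528 -2.996
v 2.405 1.784 -3.531
v 2.661 2.316 -3.473
v 2.585 2.435 -2.353
v 2.17 1.574 -2.448
v 1.827 1.905 -2.095
v 2.083 2.437 -2.036
v 2.639 1.901 -2.607
v 1.53 3.066 -3.472
v 1.115 2.205 -3.567
v 1.617 2.203 -3.884
v 1.873 2.735 -3.825
v 1.309 3.112 -2.924
v 0.894 2.251 -3.018
v 1.039 2.324 -2.447
v 1.295 2.856 -2.389
v 1.061 2.739 -3.313
v -2.868 -1.793 -3.461
v -2.508 -1.747 -4.083
v -1.512 -1.382 -3.481
v -1.872 -1.427 -2.859
v -2.624 -1.472 -4.058
v -1.628 -1.107 -3.456
v -2.782 -1.253 -3.93
v -1.787 -0.887 -3.327
v -2.955 -1.127 -3.721
v -1.96 -0.761 -3.118
v -3.113 -1.116 -3.467
v -2.118 -0.75 -2.864
v -3.229 -1.222 -3.211
v -2.233 -0.856 -2.609
v -3.282 -1.427 -3
v -2.286 -1.061 -2.397
v -3.263 -1.695 -2.868
v -2.267 -1.329 -2.265
v -3.176 -1.98 -2.838
v -2.181 -1.614 -2.236
v -3.036 -2.233 -2.917
v -2.04 -1.867 -2.314
v -2.867 -2.409 -3.089
v -1.871 -2.044 -2.486
v -2.698 -2.479 -3.326
v -1.702 -2.114 -2.723
v -2.558 -2.431 -3.586
v -1.562 -2.065 -2.984
v -2.472 -2.272 -3.825
v -1.476 -1.906 -3.222
v -2.454 -2.03 -4.001
v -1.459 -1.664 -3.398
v 0.632 2.24 -1.729
v 1.581 2.68 -1.65
v 0.828 1.62 -0.651
v 1.092 3.092 -1.324
v 0.387 3.105 -1.187
v -0.204 2.714 -1.305
v -0.403 2.1 -1.621
v -0.119 1.553 -1.988
v 0.517 1.326 -2.234
v 1.206 1.528 -2.244
v 1.627 2.063 -2.013
f 1 38 17
f 38 12 41
f 17 41 6
f 38 41 17
f 1 17 13
f 17 6 18
f 13 18 2
f 17 18 13
f 1 13 22
f 13 2 23
f 22 23 8
f 13 23 22
f 1 22 34
f 22 8 37
f 34 37 11
f 22 37 34
f 1 34 38
f 34 11 42
f 38 42 12
f 34 42 38
f 2 18 29
f 18 6 32
f 29 32 10
f 18 32 29
f 6 41 19
f 41 12 40
f 19 40 5
f 41 40 19
f 12 42 39
f 42 11 35
f 39 35 3
f 42 35 39
f 11 37 36
f 37 8 24
f 36 24 7
f 37 24 36
f 8 23 28
f 23 2 25
f 28 25 9
f 23 25 28
f 4 30 16
f 30 10 31
f 16 31 5
f 30 31 16
f 4 16 14
f 16 5 15
f 14 15 3
f 16 15 14
f 4 14 21
f 14 3 20
f 21 20 7
f 14 20 21
f 4 21 26
f 21 7 27
f 26 27 9
f 21 27 26
f 4 26 30
f 26 9 33
f 30 33 10
f 26 33 30
f 5 31 19
f 31 10 32
f 19 32 6
f 31 32 19
f 3 15 39
f 15 5 40
f 39 40 12
f 15 40 39
f 7 20 36
f 20 3 35
f 36 35 11
f 20 35 36
f 9 27 28
f 27 7 24
f 28 24 8
f 27 24 28
f 10 33 29
f 33 9 25
f 29 25 2
f 33 25 29
f 44 43 47
f 44 47 45
f 45 47 48
f 45 48 46
f 47 43 49
f 47 49 48
f 48 49 50
f 48 50 46
f 49 43 51
f 49 51 50
f 50 51 52
f 50 52 46
f 51 43 53
f 51 53 52
f 52 53 54
f 52 54 46
f 53 43 55
f 53 55 54
f 54 55 56
f 54 56 46
f 55 43 57
f 55 57 56
f 56 57 58
f 56 58 46
f 57 43 59
f 57 59 58
f 58 59 60
f 58 60 46
f 59 43 61
f 59 61 60
f 60 61 62
f 60 62 46
f 61 43 63
f 61 63 62
f 62 63 64
f 62 64 46
f 63 43 65
f 63 65 64
f 64 65 66
f 64 66 46
f 65 43 67
f 65 67 66
f 66 67 68
f 66 68 46
f 67 43 69
f 67 69 68
f 68 69 70
f 68 70 46
f 69 43 71
f 69 71 70
f 70 71 72
f 70 72 46
f 71 43 73
f 71 73 72
f 72 73 74
f 72 74 46
f 73 43 44
f 73 44 74
f 74 44 45
f 74 45 46
f 76 75 78
f 76 78 77
f 78 75 79
f 78 79 77
f 79 75 80
f 79 80 77
f 80 75 81
f 80 81 77
f 81 75 82
f 81 82 77
f 82 75 83
f 82 83 77
f 83 75 84
f 83 84 77
f 84 75 85
f 84 85 77
f 85 75 76
f 85 76 77



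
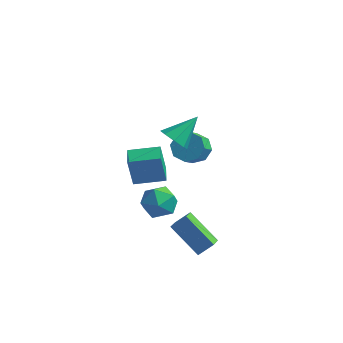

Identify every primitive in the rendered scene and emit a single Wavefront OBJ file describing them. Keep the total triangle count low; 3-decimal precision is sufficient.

v 1.074 -2.859 -3.462
v -0.543 -2.466 -2.214
v 0.931 -2.003 -3.917
v -0.686 -1.61 -2.669
v 1.686 -2.41 -2.811
v 0.069 -2.017 -1.563
v 1.543 -1.554 -3.266
v -0.074 -1.161 -2.018
v -0.947 -1.163 3.172
v -0.242 -1.185 2.734
v -0.253 0.063 4.228
v -0.655 -0.757 2.51
v -1.239 -0.567 2.673
v -1.652 -0.726 3.129
v -1.652 -1.141 3.61
v -1.239 -1.568 3.835
v -0.655 -1.758 3.672
v -0.242 -1.599 3.216
v -3.634 -0.075 -2.002
v -3.871 -0.217 -0.253
v -4.094 0.902 -1.985
v -4.331 0.76 -0.236
v -2.149 0.62 -1.744
v -2.386 0.478 0.005
v -2.609 1.597 -1.727
v -2.846 1.455 0.022
v -1.574 2.825 -0.723
v -0.684 2.918 -0.628
v -0.676 1.948 0.238
v -1.566 1.855 0.143
v -1.039 3.309 -0.186
v -1.03 2.34 0.68
v -1.707 3.417 -0.058
v -1.699 2.447 0.807
v -2.298 3.178 -0.32
v -2.289 2.208 0.545
v -2.464 2.732 -0.818
v -2.456 1.762 0.048
v -2.11 2.34 -1.26
v -2.101 1.371 -0.394
v -1.441 2.233 -1.387
v -1.433 1.263 -0.522
v -0.851 2.472 -1.125
v -0.842 1.502 -0.26
v -1.055 -1.872 0.205
v -0.307 -2.554 0.33
v -1.753 -2.846 -0.93
v -1.005 -3.528 -0.805
v -1.685 -3.374 -0.06
v -1.253 -2.772 0.641
v -0.807 -2.628 -1.241
v -0.375 -2.026 -0.54
v -0.153 -3.021 -0.564
v -0.696 -3.482 0.166
v -1.364 -1.918 -0.766
v -1.907 -2.379 -0.036
f 2 4 1
f 5 2 1
f 1 4 3
f 3 5 1
f 2 8 4
f 6 2 5
f 6 8 2
f 4 8 3
f 7 5 3
f 3 8 7
f 7 6 5
f 8 6 7
f 10 9 12
f 10 12 11
f 12 9 13
f 12 13 11
f 13 9 14
f 13 14 11
f 14 9 15
f 14 15 11
f 15 9 16
f 15 16 11
f 16 9 17
f 16 17 11
f 17 9 18
f 17 18 11
f 18 9 10
f 18 10 11
f 20 22 19
f 23 20 19
f 19 22 21
f 21 23 19
f 20 26 22
f 24 20 23
f 24 26 20
f 22 26 21
f 25 23 21
f 21 26 25
f 25 24 23
f 26 24 25
f 28 27 31
f 28 31 29
f 29 31 32
f 29 32 30
f 31 27 33
f 31 33 32
f 32 33 34
f 32 34 30
f 33 27 35
f 33 35 34
f 34 35 36
f 34 36 30
f 35 27 37
f 35 37 36
f 36 37 38
f 36 38 30
f 37 27 39
f 37 39 38
f 38 39 40
f 38 40 30
f 39 27 41
f 39 41 40
f 40 41 42
f 40 42 30
f 41 27 43
f 41 43 42
f 42 43 44
f 42 44 30
f 43 27 28
f 43 28 44
f 44 28 29
f 44 29 30
f 45 56 50
f 45 50 46
f 45 46 52
f 45 52 55
f 45 55 56
f 46 50 54
f 50 56 49
f 56 55 47
f 55 52 51
f 52 46 53
f 48 54 49
f 48 49 47
f 48 47 51
f 48 51 53
f 48 53 54
f 49 54 50
f 47 49 56
f 51 47 55
f 53 51 52
f 54 53 46



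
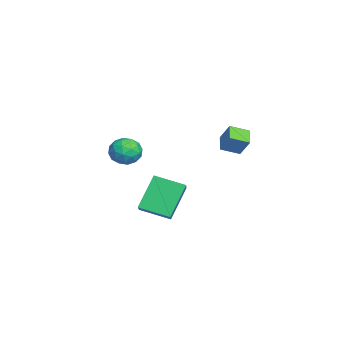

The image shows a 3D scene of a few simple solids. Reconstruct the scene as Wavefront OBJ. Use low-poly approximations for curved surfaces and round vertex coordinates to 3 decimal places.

v 2.937 2.191 1.5
v 2.126 2.186 1.888
v 2.769 3.062 1.159
v 1.957 3.057 1.547
v 3.343 2.603 2.353
v 2.531 2.598 2.741
v 3.174 3.474 2.012
v 2.363 3.469 2.4
v -4.102 -1.756 -1.599
v -3.433 -1.406 -1.182
v -3.507 -3.014 -1.498
v -2.838 -2.664 -1.081
v -3.611 -2.703 -0.7
v -3.979 -1.926 -0.763
v -2.961 -2.494 -1.917
v -3.329 -1.717 -1.98
v -2.728 -1.862 -1.379
v -3.13 -1.992 -0.627
v -3.81 -2.428 -2.053
v -4.212 -2.558 -1.301
v -3.82 -1.471 -1.399
v -3.12 -2.949 -1.281
v -3.575 -2.972 -1.057
v -3.182 -2.767 -0.812
v -4.14 -1.776 -1.153
v -3.747 -1.571 -0.908
v -3.852 -2.333 -0.625
v -3.193 -2.849 -1.772
v -2.8 -2.644 -1.527
v -3.758 -1.653 -1.868
v -3.365 -1.448 -1.623
v -3.088 -2.087 -2.055
v -3.012 -1.533 -1.27
v -2.663 -2.273 -1.21
v -2.735 -2.173 -1.702
v -2.951 -1.716 -1.739
v -3.248 -1.609 -0.828
v -2.899 -2.349 -0.768
v -3.353 -2.372 -0.545
v -3.569 -1.915 -0.581
v -2.834 -1.877 -0.943
v -4.041 -2.071 -1.912
v -3.692 -2.811 -1.852
v -3.371 -2.505 -2.099
v -3.587 -2.048 -2.135
v -4.277 -2.147 -1.47
v -3.928 -2.887 -1.41
v -3.989 -2.704 -0.941
v -4.205 -2.247 -0.978
v -4.106 -2.543 -1.737
v -2.549 -0.802 -2.728
v -0.873 -0.793 -1.791
v -2.283 0.677 -3.216
v -0.607 0.686 -2.28
v -1.633 -1.506 -4.36
v 0.043 -1.497 -3.424
v -1.367 -0.027 -4.849
v 0.309 -0.018 -3.912
f 2 4 1
f 5 2 1
f 1 4 3
f 3 5 1
f 2 8 4
f 6 2 5
f 6 8 2
f 4 8 3
f 7 5 3
f 3 8 7
f 7 6 5
f 8 6 7
f 9 46 25
f 46 20 49
f 25 49 14
f 46 49 25
f 9 25 21
f 25 14 26
f 21 26 10
f 25 26 21
f 9 21 30
f 21 10 31
f 30 31 16
f 21 31 30
f 9 30 42
f 30 16 45
f 42 45 19
f 30 45 42
f 9 42 46
f 42 19 50
f 46 50 20
f 42 50 46
f 10 26 37
f 26 14 40
f 37 40 18
f 26 40 37
f 14 49 27
f 49 20 48
f 27 48 13
f 49 48 27
f 20 50 47
f 50 19 43
f 47 43 11
f 50 43 47
f 19 45 44
f 45 16 32
f 44 32 15
f 45 32 44
f 16 31 36
f 31 10 33
f 36 33 17
f 31 33 36
f 12 38 24
f 38 18 39
f 24 39 13
f 38 39 24
f 12 24 22
f 24 13 23
f 22 23 11
f 24 23 22
f 12 22 29
f 22 11 28
f 29 28 15
f 22 28 29
f 12 29 34
f 29 15 35
f 34 35 17
f 29 35 34
f 12 34 38
f 34 17 41
f 38 41 18
f 34 41 38
f 13 39 27
f 39 18 40
f 27 40 14
f 39 40 27
f 11 23 47
f 23 13 48
f 47 48 20
f 23 48 47
f 15 28 44
f 28 11 43
f 44 43 19
f 28 43 44
f 17 35 36
f 35 15 32
f 36 32 16
f 35 32 36
f 18 41 37
f 41 17 33
f 37 33 10
f 41 33 37
f 52 54 51
f 55 52 51
f 51 54 53
f 53 55 51
f 52 58 54
f 56 52 55
f 56 58 52
f 54 58 53
f 57 55 53
f 53 58 57
f 57 56 55
f 58 56 57



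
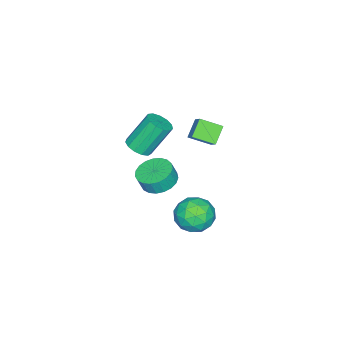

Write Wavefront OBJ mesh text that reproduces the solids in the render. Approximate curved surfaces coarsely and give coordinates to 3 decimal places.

v -2.716 -0.805 1.294
v -2.076 -0.188 2.07
v -3.208 0.345 0.786
v -2.568 0.962 1.562
v -1.792 -0.762 0.498
v -1.152 -0.145 1.274
v -2.284 0.388 -0.01
v -1.644 1.005 0.766
v -1.826 -2.51 -4.011
v -1.036 -1.776 -4.052
v -0.783 -1.995 -3.11
v -1.574 -2.73 -3.069
v -1.382 -1.532 -3.903
v -1.13 -1.751 -2.96
v -1.805 -1.457 -3.772
v -1.553 -1.677 -2.83
v -2.232 -1.565 -3.683
v -1.98 -1.784 -2.74
v -2.589 -1.836 -3.65
v -2.336 -2.055 -2.708
v -2.813 -2.224 -3.68
v -2.561 -2.443 -2.737
v -2.868 -2.661 -3.767
v -2.615 -2.88 -2.825
v -2.742 -3.072 -3.896
v -2.489 -3.291 -2.954
v -2.457 -3.386 -4.046
v -2.205 -3.605 -3.103
v -2.064 -3.549 -4.189
v -1.811 -3.768 -3.247
v -1.63 -3.532 -4.301
v -1.377 -3.751 -3.359
v -1.229 -3.338 -4.364
v -0.976 -3.557 -3.421
v -0.932 -3.002 -4.365
v -0.679 -3.221 -3.423
v -0.789 -2.58 -4.305
v -0.537 -2.799 -3.363
v -0.826 -2.146 -4.195
v -0.574 -2.365 -3.252
v 1.975 -1.583 2.219
v 2.557 -1.05 2.25
v 1.728 -0.244 3.991
v 1.145 -0.777 3.961
v 2.231 -0.866 2.01
v 1.402 -0.06 3.751
v 1.824 -0.909 1.836
v 0.994 -0.103 3.577
v 1.464 -1.166 1.784
v 0.635 -0.361 3.525
v 1.267 -1.556 1.87
v 0.437 -0.75 3.611
v 1.294 -1.954 2.067
v 0.465 -1.148 3.808
v 1.537 -2.234 2.313
v 0.708 -1.429 4.054
v 1.92 -2.308 2.529
v 1.091 -1.502 4.27
v 2.319 -2.151 2.647
v 1.49 -1.345 4.388
v 2.61 -1.814 2.629
v 1.78 -1.008 4.37
v 2.698 -1.403 2.481
v 1.869 -0.598 4.222
v 2.309 2.671 -0.065
v 2.71 3.322 -0.918
v 3.55 1.358 -0.482
v 3.951 2.009 -1.335
v 4.121 2.323 -0.246
v 3.354 3.135 0.012
v 2.906 1.545 -1.412
v 2.139 2.357 -1.154
v 3.08 2.626 -1.751
v 3.83 3.107 -1.03
v 2.43 1.573 -0.37
v 3.18 2.054 0.351
v 2.4 3.112 -0.455
v 3.86 1.568 -0.945
v 3.959 1.753 -0.305
v 4.195 2.136 -0.807
v 2.779 3.002 0.092
v 3.015 3.384 -0.41
v 3.844 2.797 -0.015
v 3.245 1.296 -0.99
v 3.481 1.678 -1.492
v 2.065 2.544 -0.593
v 2.301 2.927 -1.095
v 2.416 1.883 -1.385
v 2.854 3.085 -1.446
v 3.583 2.314 -1.691
v 2.969 2.041 -1.736
v 2.518 2.518 -1.584
v 3.295 3.368 -1.022
v 4.024 2.596 -1.268
v 4.124 2.781 -0.628
v 3.673 3.258 -0.476
v 3.512 2.959 -1.512
v 2.236 2.084 -0.132
v 2.965 1.312 -0.378
v 2.587 1.422 -0.924
v 2.136 1.899 -0.772
v 2.677 2.366 0.291
v 3.406 1.595 0.046
v 3.742 2.162 0.184
v 3.291 2.639 0.336
v 2.748 1.721 0.112
f 2 4 1
f 5 2 1
f 1 4 3
f 3 5 1
f 2 8 4
f 6 2 5
f 6 8 2
f 4 8 3
f 7 5 3
f 3 8 7
f 7 6 5
f 8 6 7
f 10 9 13
f 10 13 11
f 11 13 14
f 11 14 12
f 13 9 15
f 13 15 14
f 14 15 16
f 14 16 12
f 15 9 17
f 15 17 16
f 16 17 18
f 16 18 12
f 17 9 19
f 17 19 18
f 18 19 20
f 18 20 12
f 19 9 21
f 19 21 20
f 20 21 22
f 20 22 12
f 21 9 23
f 21 23 22
f 22 23 24
f 22 24 12
f 23 9 25
f 23 25 24
f 24 25 26
f 24 26 12
f 25 9 27
f 25 27 26
f 26 27 28
f 26 28 12
f 27 9 29
f 27 29 28
f 28 29 30
f 28 30 12
f 29 9 31
f 29 31 30
f 30 31 32
f 30 32 12
f 31 9 33
f 31 33 32
f 32 33 34
f 32 34 12
f 33 9 35
f 33 35 34
f 34 35 36
f 34 36 12
f 35 9 37
f 35 37 36
f 36 37 38
f 36 38 12
f 37 9 39
f 37 39 38
f 38 39 40
f 38 40 12
f 39 9 10
f 39 10 40
f 40 10 11
f 40 11 12
f 42 41 45
f 42 45 43
f 43 45 46
f 43 46 44
f 45 41 47
f 45 47 46
f 46 47 48
f 46 48 44
f 47 41 49
f 47 49 48
f 48 49 50
f 48 50 44
f 49 41 51
f 49 51 50
f 50 51 52
f 50 52 44
f 51 41 53
f 51 53 52
f 52 53 54
f 52 54 44
f 53 41 55
f 53 55 54
f 54 55 56
f 54 56 44
f 55 41 57
f 55 57 56
f 56 57 58
f 56 58 44
f 57 41 59
f 57 59 58
f 58 59 60
f 58 60 44
f 59 41 61
f 59 61 60
f 60 61 62
f 60 62 44
f 61 41 63
f 61 63 62
f 62 63 64
f 62 64 44
f 63 41 42
f 63 42 64
f 64 42 43
f 64 43 44
f 65 102 81
f 102 76 105
f 81 105 70
f 102 105 81
f 65 81 77
f 81 70 82
f 77 82 66
f 81 82 77
f 65 77 86
f 77 66 87
f 86 87 72
f 77 87 86
f 65 86 98
f 86 72 101
f 98 101 75
f 86 101 98
f 65 98 102
f 98 75 106
f 102 106 76
f 98 106 102
f 66 82 93
f 82 70 96
f 93 96 74
f 82 96 93
f 70 105 83
f 105 76 104
f 83 104 69
f 105 104 83
f 76 106 103
f 106 75 99
f 103 99 67
f 106 99 103
f 75 101 100
f 101 72 88
f 100 88 71
f 101 88 100
f 72 87 92
f 87 66 89
f 92 89 73
f 87 89 92
f 68 94 80
f 94 74 95
f 80 95 69
f 94 95 80
f 68 80 78
f 80 69 79
f 78 79 67
f 80 79 78
f 68 78 85
f 78 67 84
f 85 84 71
f 78 84 85
f 68 85 90
f 85 71 91
f 90 91 73
f 85 91 90
f 68 90 94
f 90 73 97
f 94 97 74
f 90 97 94
f 69 95 83
f 95 74 96
f 83 96 70
f 95 96 83
f 67 79 103
f 79 69 104
f 103 104 76
f 79 104 103
f 71 84 100
f 84 67 99
f 100 99 75
f 84 99 100
f 73 91 92
f 91 71 88
f 92 88 72
f 91 88 92
f 74 97 93
f 97 73 89
f 93 89 66
f 97 89 93



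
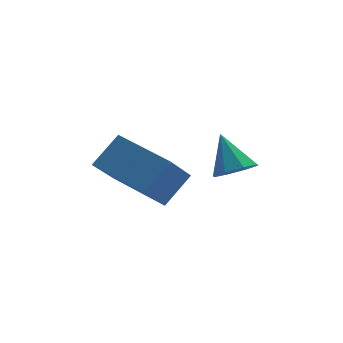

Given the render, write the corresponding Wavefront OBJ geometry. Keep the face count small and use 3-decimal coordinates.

v 1.405 -0.245 -3.776
v 1.89 0.283 -4.083
v 1.135 0.685 -2.604
v 1.327 0.354 -4.269
v 0.81 0.074 -4.166
v 0.641 -0.393 -3.835
v 0.92 -0.773 -3.468
v 1.483 -0.844 -3.282
v 2 -0.564 -3.385
v 2.169 -0.097 -3.717
v -3.011 0.311 -3.239
v -2.083 0.775 -2.285
v -2.18 1.133 -4.446
v -1.252 1.597 -3.492
v -1.768 -1.457 -3.588
v -0.84 -0.993 -2.634
v -0.937 -0.635 -4.795
v -0.009 -0.171 -3.841
f 2 1 4
f 2 4 3
f 4 1 5
f 4 5 3
f 5 1 6
f 5 6 3
f 6 1 7
f 6 7 3
f 7 1 8
f 7 8 3
f 8 1 9
f 8 9 3
f 9 1 10
f 9 10 3
f 10 1 2
f 10 2 3
f 12 14 11
f 15 12 11
f 11 14 13
f 13 15 11
f 12 18 14
f 16 12 15
f 16 18 12
f 14 18 13
f 17 15 13
f 13 18 17
f 17 16 15
f 18 16 17



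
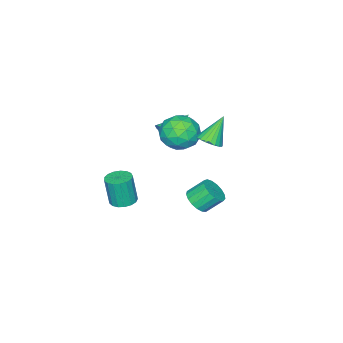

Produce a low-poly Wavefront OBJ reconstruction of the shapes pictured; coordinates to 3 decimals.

v 3.04 -3.647 -2.118
v 3.82 -3.763 -2.162
v 3.88 -4.05 -0.346
v 3.1 -3.933 -0.302
v 3.787 -3.391 -2.103
v 3.847 -3.678 -0.286
v 3.583 -3.078 -2.046
v 3.643 -3.365 -0.23
v 3.255 -2.895 -2.007
v 3.315 -3.182 -0.19
v 2.877 -2.884 -1.992
v 2.937 -3.171 -0.176
v 2.537 -3.048 -2.007
v 2.597 -3.335 -0.19
v 2.312 -3.349 -2.047
v 2.372 -3.636 -0.231
v 2.253 -3.718 -2.104
v 2.313 -4.005 -0.287
v 2.375 -4.071 -2.163
v 2.435 -4.358 -0.347
v 2.649 -4.327 -2.213
v 2.71 -4.614 -0.396
v 3.013 -4.427 -2.241
v 3.073 -4.713 -0.424
v 3.383 -4.348 -2.24
v 3.443 -4.635 -0.424
v 3.674 -4.108 -2.212
v 3.734 -4.395 -0.396
v -0.995 -1.717 -3.733
v -0.546 -1.006 -3.992
v -1.176 -0.271 -3.065
v -1.625 -0.983 -2.807
v -0.892 -0.999 -4.232
v -1.522 -0.265 -3.305
v -1.261 -1.158 -4.358
v -1.892 -0.423 -3.431
v -1.57 -1.444 -4.341
v -2.2 -0.71 -3.414
v -1.746 -1.793 -4.185
v -2.377 -1.059 -3.258
v -1.751 -2.124 -3.925
v -2.381 -1.39 -2.998
v -1.582 -2.363 -3.621
v -2.213 -1.628 -2.695
v -1.279 -2.453 -3.344
v -1.909 -1.719 -2.417
v -0.911 -2.375 -3.155
v -1.541 -1.641 -2.228
v -0.561 -2.146 -3.099
v -1.192 -1.412 -2.172
v -0.312 -1.819 -3.188
v -0.942 -1.085 -2.261
v -0.218 -1.468 -3.402
v -0.849 -0.734 -2.475
v -0.303 -1.175 -3.692
v -0.933 -0.441 -2.766
v -0.083 -0.862 3.379
v 0.736 -0.7 4.268
v 1.164 -2.08 2.452
v 1.983 -1.918 3.341
v 0.953 -2.532 3.565
v 0.182 -1.779 4.138
v 1.718 -1.001 2.582
v 0.947 -0.248 3.155
v 1.849 -0.786 3.776
v 1.376 -1.732 4.383
v 0.524 -1.048 2.337
v 0.051 -1.994 2.944
v 0.217 -0.674 3.905
v 1.683 -2.106 2.815
v 1.077 -2.466 2.947
v 1.559 -2.371 3.47
v -0.108 -1.309 3.828
v 0.373 -1.214 4.351
v 0.501 -2.29 3.938
v 1.527 -1.566 2.369
v 2.008 -1.471 2.892
v 0.341 -0.409 3.25
v 0.823 -0.314 3.773
v 1.399 -0.49 2.782
v 1.353 -0.63 4.138
v 2.085 -1.345 3.593
v 1.93 -0.806 3.147
v 1.477 -0.364 3.484
v 1.075 -1.186 4.495
v 1.808 -1.901 3.95
v 1.202 -2.262 4.082
v 0.749 -1.82 4.419
v 1.729 -1.236 4.206
v 0.092 -0.879 2.77
v 0.825 -1.594 2.225
v 1.151 -0.96 2.301
v 0.698 -0.518 2.638
v -0.185 -1.435 3.127
v 0.547 -2.15 2.582
v 0.423 -2.416 3.236
v -0.03 -1.974 3.573
v 0.171 -1.544 2.514
v 0.598 0.324 3.244
v 1.231 0.205 3.683
v -0.418 0.496 4.756
v 1.237 0.507 3.652
v 1.145 0.782 3.559
v 0.97 0.987 3.418
v 0.738 1.091 3.25
v 0.485 1.078 3.082
v 0.249 0.951 2.938
v 0.066 0.728 2.841
v -0.036 0.443 2.805
v -0.041 0.14 2.836
v 0.051 -0.135 2.929
v 0.226 -0.34 3.07
v 0.458 -0.444 3.237
v 0.711 -0.431 3.406
v 0.947 -0.303 3.55
v 1.13 -0.08 3.647
v -0.402 -3.379 1.527
v -0.087 -3.83 2.227
v -1.958 -3.121 2.393
v 0.035 -3.349 2.302
v 0.018 -2.878 2.131
v -0.132 -2.566 1.768
v -0.368 -2.512 1.329
v -0.614 -2.734 0.952
v -0.793 -3.16 0.758
v -0.848 -3.656 0.808
v -0.761 -4.064 1.086
v -0.56 -4.255 1.504
v -0.309 -4.168 1.929
f 2 1 5
f 2 5 3
f 3 5 6
f 3 6 4
f 5 1 7
f 5 7 6
f 6 7 8
f 6 8 4
f 7 1 9
f 7 9 8
f 8 9 10
f 8 10 4
f 9 1 11
f 9 11 10
f 10 11 12
f 10 12 4
f 11 1 13
f 11 13 12
f 12 13 14
f 12 14 4
f 13 1 15
f 13 15 14
f 14 15 16
f 14 16 4
f 15 1 17
f 15 17 16
f 16 17 18
f 16 18 4
f 17 1 19
f 17 19 18
f 18 19 20
f 18 20 4
f 19 1 21
f 19 21 20
f 20 21 22
f 20 22 4
f 21 1 23
f 21 23 22
f 22 23 24
f 22 24 4
f 23 1 25
f 23 25 24
f 24 25 26
f 24 26 4
f 25 1 27
f 25 27 26
f 26 27 28
f 26 28 4
f 27 1 2
f 27 2 28
f 28 2 3
f 28 3 4
f 30 29 33
f 30 33 31
f 31 33 34
f 31 34 32
f 33 29 35
f 33 35 34
f 34 35 36
f 34 36 32
f 35 29 37
f 35 37 36
f 36 37 38
f 36 38 32
f 37 29 39
f 37 39 38
f 38 39 40
f 38 40 32
f 39 29 41
f 39 41 40
f 40 41 42
f 40 42 32
f 41 29 43
f 41 43 42
f 42 43 44
f 42 44 32
f 43 29 45
f 43 45 44
f 44 45 46
f 44 46 32
f 45 29 47
f 45 47 46
f 46 47 48
f 46 48 32
f 47 29 49
f 47 49 48
f 48 49 50
f 48 50 32
f 49 29 51
f 49 51 50
f 50 51 52
f 50 52 32
f 51 29 53
f 51 53 52
f 52 53 54
f 52 54 32
f 53 29 55
f 53 55 54
f 54 55 56
f 54 56 32
f 55 29 30
f 55 30 56
f 56 30 31
f 56 31 32
f 57 94 73
f 94 68 97
f 73 97 62
f 94 97 73
f 57 73 69
f 73 62 74
f 69 74 58
f 73 74 69
f 57 69 78
f 69 58 79
f 78 79 64
f 69 79 78
f 57 78 90
f 78 64 93
f 90 93 67
f 78 93 90
f 57 90 94
f 90 67 98
f 94 98 68
f 90 98 94
f 58 74 85
f 74 62 88
f 85 88 66
f 74 88 85
f 62 97 75
f 97 68 96
f 75 96 61
f 97 96 75
f 68 98 95
f 98 67 91
f 95 91 59
f 98 91 95
f 67 93 92
f 93 64 80
f 92 80 63
f 93 80 92
f 64 79 84
f 79 58 81
f 84 81 65
f 79 81 84
f 60 86 72
f 86 66 87
f 72 87 61
f 86 87 72
f 60 72 70
f 72 61 71
f 70 71 59
f 72 71 70
f 60 70 77
f 70 59 76
f 77 76 63
f 70 76 77
f 60 77 82
f 77 63 83
f 82 83 65
f 77 83 82
f 60 82 86
f 82 65 89
f 86 89 66
f 82 89 86
f 61 87 75
f 87 66 88
f 75 88 62
f 87 88 75
f 59 71 95
f 71 61 96
f 95 96 68
f 71 96 95
f 63 76 92
f 76 59 91
f 92 91 67
f 76 91 92
f 65 83 84
f 83 63 80
f 84 80 64
f 83 80 84
f 66 89 85
f 89 65 81
f 85 81 58
f 89 81 85
f 100 99 102
f 100 102 101
f 102 99 103
f 102 103 101
f 103 99 104
f 103 104 101
f 104 99 105
f 104 105 101
f 105 99 106
f 105 106 101
f 106 99 107
f 106 107 101
f 107 99 108
f 107 108 101
f 108 99 109
f 108 109 101
f 109 99 110
f 109 110 101
f 110 99 111
f 110 111 101
f 111 99 112
f 111 112 101
f 112 99 113
f 112 113 101
f 113 99 114
f 113 114 101
f 114 99 115
f 114 115 101
f 115 99 116
f 115 116 101
f 116 99 100
f 116 100 101
f 118 117 120
f 118 120 119
f 120 117 121
f 120 121 119
f 121 117 122
f 121 122 119
f 122 117 123
f 122 123 119
f 123 117 124
f 123 124 119
f 124 117 125
f 124 125 119
f 125 117 126
f 125 126 119
f 126 117 127
f 126 127 119
f 127 117 128
f 127 128 119
f 128 117 129
f 128 129 119
f 129 117 118
f 129 118 119



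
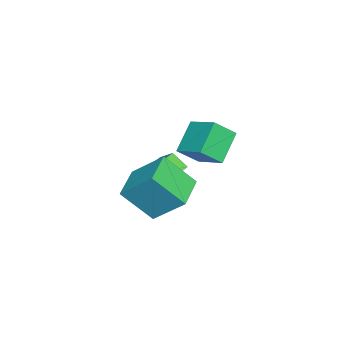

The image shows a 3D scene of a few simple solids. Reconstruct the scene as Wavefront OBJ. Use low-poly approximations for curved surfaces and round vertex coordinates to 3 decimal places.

v 0.561 0.68 -0.073
v 1.077 -0.081 0.729
v -0.603 0.962 0.942
v -0.087 0.201 1.745
v 1.327 1.799 0.495
v 1.843 1.038 1.298
v 0.163 2.081 1.511
v 0.679 1.32 2.313
v -2.797 -1.116 -3.035
v -2.928 -1.771 -2.388
v -1.823 -0.336 -2.05
v -1.953 -0.991 -1.403
v -1.507 -1.969 -3.637
v -1.637 -2.624 -2.99
v -0.532 -1.189 -2.652
v -0.663 -1.844 -2.005
v 1.845 -1.653 -0.23
v 2.079 -0.329 0.997
v 1.681 -0.398 -1.552
v 1.915 0.925 -0.325
v 3.425 -1.705 -0.475
v 3.659 -0.382 0.752
v 3.261 -0.451 -1.797
v 3.495 0.873 -0.57
f 2 4 1
f 5 2 1
f 1 4 3
f 3 5 1
f 2 8 4
f 6 2 5
f 6 8 2
f 4 8 3
f 7 5 3
f 3 8 7
f 7 6 5
f 8 6 7
f 10 12 9
f 13 10 9
f 9 12 11
f 11 13 9
f 10 16 12
f 14 10 13
f 14 16 10
f 12 16 11
f 15 13 11
f 11 16 15
f 15 14 13
f 16 14 15
f 18 20 17
f 21 18 17
f 17 20 19
f 19 21 17
f 18 24 20
f 22 18 21
f 22 24 18
f 20 24 19
f 23 21 19
f 19 24 23
f 23 22 21
f 24 22 23



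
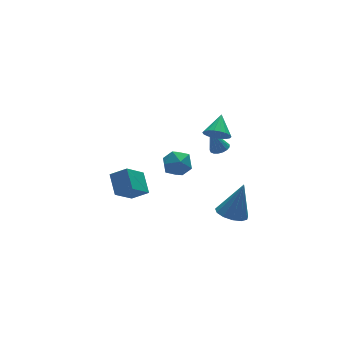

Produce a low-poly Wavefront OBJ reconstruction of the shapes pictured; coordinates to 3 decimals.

v 3.787 0.29 -2.166
v 4.319 0.152 -1.98
v 3.333 0.61 -0.634
v 4.335 0.424 -2.032
v 4.226 0.666 -2.115
v 4.016 0.821 -2.209
v 3.754 0.855 -2.294
v 3.499 0.759 -2.349
v 3.311 0.556 -2.363
v 3.231 0.292 -2.331
v 3.279 0.028 -2.262
v 3.443 -0.177 -2.171
v 3.686 -0.274 -2.079
v 3.952 -0.242 -2.006
v 4.181 -0.088 -1.971
v 1.653 -3.275 2.278
v 2.288 -3.517 1.936
v 2.387 -2.405 3.022
v 2.187 -3.263 1.737
v 1.982 -3.011 1.645
v 1.711 -2.811 1.679
v 1.429 -2.703 1.831
v 1.191 -2.708 2.071
v 1.045 -2.826 2.353
v 1.019 -3.033 2.619
v 1.119 -3.287 2.818
v 1.325 -3.539 2.91
v 1.596 -3.739 2.877
v 1.878 -3.847 2.725
v 2.116 -3.842 2.484
v 2.262 -3.724 2.203
v 1.198 0.692 -2.938
v 1.909 0.16 -2.612
v 0.231 -0.02 -1.988
v 0.942 -0.552 -1.662
v 0.916 0.374 -1.467
v 1.513 0.814 -2.054
v 0.627 -0.674 -2.546
v 1.224 -0.234 -3.133
v 1.556 -0.684 -2.37
v 1.735 -0.037 -1.703
v 0.405 0.177 -2.897
v 0.584 0.824 -2.23
v -3.741 -4.367 0.77
v -3.503 -3.256 1.462
v -4.476 -3.855 0.201
v -4.238 -2.745 0.894
v -2.602 -3.935 -0.314
v -2.364 -2.825 0.379
v -3.337 -3.424 -0.882
v -3.099 -2.313 -0.19
v 2.238 -3.968 -3.918
v 3.041 -4.304 -4.215
v 3.042 -3.792 -1.942
v 3.068 -3.79 -4.272
v 2.831 -3.332 -4.216
v 2.406 -3.076 -4.066
v 1.927 -3.104 -3.868
v 1.547 -3.406 -3.687
v 1.387 -3.886 -3.578
v 1.496 -4.393 -3.577
v 1.841 -4.765 -3.685
v 2.312 -4.884 -3.866
v 2.759 -4.712 -4.063
f 2 1 4
f 2 4 3
f 4 1 5
f 4 5 3
f 5 1 6
f 5 6 3
f 6 1 7
f 6 7 3
f 7 1 8
f 7 8 3
f 8 1 9
f 8 9 3
f 9 1 10
f 9 10 3
f 10 1 11
f 10 11 3
f 11 1 12
f 11 12 3
f 12 1 13
f 12 13 3
f 13 1 14
f 13 14 3
f 14 1 15
f 14 15 3
f 15 1 2
f 15 2 3
f 17 16 19
f 17 19 18
f 19 16 20
f 19 20 18
f 20 16 21
f 20 21 18
f 21 16 22
f 21 22 18
f 22 16 23
f 22 23 18
f 23 16 24
f 23 24 18
f 24 16 25
f 24 25 18
f 25 16 26
f 25 26 18
f 26 16 27
f 26 27 18
f 27 16 28
f 27 28 18
f 28 16 29
f 28 29 18
f 29 16 30
f 29 30 18
f 30 16 31
f 30 31 18
f 31 16 17
f 31 17 18
f 32 43 37
f 32 37 33
f 32 33 39
f 32 39 42
f 32 42 43
f 33 37 41
f 37 43 36
f 43 42 34
f 42 39 38
f 39 33 40
f 35 41 36
f 35 36 34
f 35 34 38
f 35 38 40
f 35 40 41
f 36 41 37
f 34 36 43
f 38 34 42
f 40 38 39
f 41 40 33
f 45 47 44
f 48 45 44
f 44 47 46
f 46 48 44
f 45 51 47
f 49 45 48
f 49 51 45
f 47 51 46
f 50 48 46
f 46 51 50
f 50 49 48
f 51 49 50
f 53 52 55
f 53 55 54
f 55 52 56
f 55 56 54
f 56 52 57
f 56 57 54
f 57 52 58
f 57 58 54
f 58 52 59
f 58 59 54
f 59 52 60
f 59 60 54
f 60 52 61
f 60 61 54
f 61 52 62
f 61 62 54
f 62 52 63
f 62 63 54
f 63 52 64
f 63 64 54
f 64 52 53
f 64 53 54



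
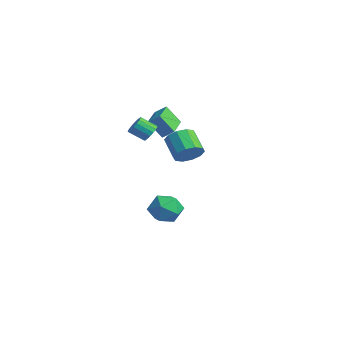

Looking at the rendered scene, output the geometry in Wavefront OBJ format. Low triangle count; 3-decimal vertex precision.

v -3.036 0.459 2.342
v -2.582 1.008 2.858
v -4.699 1.821 2.353
v -4.246 2.37 2.869
v -2.494 1.13 1.151
v -2.041 1.679 1.667
v -4.158 2.492 1.162
v -3.704 3.041 1.678
v 4.31 -0.918 2.536
v 4.758 -0.318 3.053
v 3.558 -0.222 3.981
v 3.11 -0.822 3.464
v 4.476 -0.032 2.659
v 3.276 0.064 3.587
v 4.131 -0.084 2.218
v 2.931 0.012 3.146
v 3.854 -0.455 1.899
v 2.654 -0.359 2.827
v 3.751 -1.003 1.823
v 2.551 -0.907 2.751
v 3.862 -1.518 2.019
v 2.662 -1.422 2.947
v 4.144 -1.804 2.413
v 2.944 -1.708 3.341
v 4.489 -1.752 2.854
v 3.289 -1.656 3.782
v 4.766 -1.381 3.173
v 3.566 -1.285 4.101
v 4.869 -0.833 3.249
v 3.669 -0.737 4.177
v -0.932 0.879 -3.026
v 0.16 0.597 -2.725
v -0.82 -0.277 -4.515
v 0.272 -0.559 -4.214
v -0.625 -0.908 -3.553
v -0.694 -0.194 -2.633
v 0.034 0.514 -4.607
v -0.035 1.228 -3.687
v 0.757 0.371 -3.702
v 0.35 -0.508 -3.051
v -1.01 0.828 -4.189
v -1.417 -0.051 -3.538
v -1.962 0.097 1.854
v -1.399 -0.244 1.9
v -1.934 -1.038 2.572
v -2.498 -0.697 2.526
v -1.387 -0.044 2.145
v -1.922 -0.838 2.817
v -1.507 0.187 2.323
v -2.042 -0.607 2.995
v -1.731 0.398 2.394
v -2.267 -0.396 3.066
v -2.008 0.54 2.341
v -2.544 -0.254 3.013
v -2.275 0.581 2.176
v -2.81 -0.213 2.848
v -2.47 0.51 1.938
v -3.005 -0.284 2.61
v -2.549 0.345 1.68
v -3.084 -0.449 2.352
v -2.493 0.123 1.462
v -3.028 -0.671 2.135
v -2.316 -0.105 1.334
v -2.851 -0.899 2.007
v -2.058 -0.286 1.325
v -2.593 -1.08 1.997
v -1.778 -0.38 1.437
v -2.313 -1.174 2.109
v -1.54 -0.365 1.645
v -2.075 -1.159 2.317
f 2 4 1
f 5 2 1
f 1 4 3
f 3 5 1
f 2 8 4
f 6 2 5
f 6 8 2
f 4 8 3
f 7 5 3
f 3 8 7
f 7 6 5
f 8 6 7
f 10 9 13
f 10 13 11
f 11 13 14
f 11 14 12
f 13 9 15
f 13 15 14
f 14 15 16
f 14 16 12
f 15 9 17
f 15 17 16
f 16 17 18
f 16 18 12
f 17 9 19
f 17 19 18
f 18 19 20
f 18 20 12
f 19 9 21
f 19 21 20
f 20 21 22
f 20 22 12
f 21 9 23
f 21 23 22
f 22 23 24
f 22 24 12
f 23 9 25
f 23 25 24
f 24 25 26
f 24 26 12
f 25 9 27
f 25 27 26
f 26 27 28
f 26 28 12
f 27 9 29
f 27 29 28
f 28 29 30
f 28 30 12
f 29 9 10
f 29 10 30
f 30 10 11
f 30 11 12
f 31 42 36
f 31 36 32
f 31 32 38
f 31 38 41
f 31 41 42
f 32 36 40
f 36 42 35
f 42 41 33
f 41 38 37
f 38 32 39
f 34 40 35
f 34 35 33
f 34 33 37
f 34 37 39
f 34 39 40
f 35 40 36
f 33 35 42
f 37 33 41
f 39 37 38
f 40 39 32
f 44 43 47
f 44 47 45
f 45 47 48
f 45 48 46
f 47 43 49
f 47 49 48
f 48 49 50
f 48 50 46
f 49 43 51
f 49 51 50
f 50 51 52
f 50 52 46
f 51 43 53
f 51 53 52
f 52 53 54
f 52 54 46
f 53 43 55
f 53 55 54
f 54 55 56
f 54 56 46
f 55 43 57
f 55 57 56
f 56 57 58
f 56 58 46
f 57 43 59
f 57 59 58
f 58 59 60
f 58 60 46
f 59 43 61
f 59 61 60
f 60 61 62
f 60 62 46
f 61 43 63
f 61 63 62
f 62 63 64
f 62 64 46
f 63 43 65
f 63 65 64
f 64 65 66
f 64 66 46
f 65 43 67
f 65 67 66
f 66 67 68
f 66 68 46
f 67 43 69
f 67 69 68
f 68 69 70
f 68 70 46
f 69 43 44
f 69 44 70
f 70 44 45
f 70 45 46

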